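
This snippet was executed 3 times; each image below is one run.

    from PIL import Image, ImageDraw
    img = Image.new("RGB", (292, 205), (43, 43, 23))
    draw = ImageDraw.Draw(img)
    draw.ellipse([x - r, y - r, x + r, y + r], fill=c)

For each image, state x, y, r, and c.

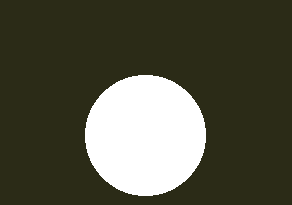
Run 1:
x = 145, y = 135, r = 60, c = 'white'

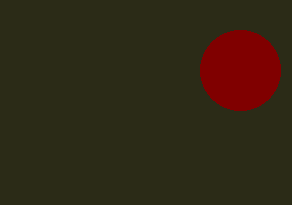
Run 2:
x = 240, y = 70, r = 40, c = 'maroon'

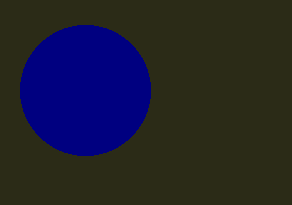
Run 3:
x = 85
y = 90
r = 65
c = 'navy'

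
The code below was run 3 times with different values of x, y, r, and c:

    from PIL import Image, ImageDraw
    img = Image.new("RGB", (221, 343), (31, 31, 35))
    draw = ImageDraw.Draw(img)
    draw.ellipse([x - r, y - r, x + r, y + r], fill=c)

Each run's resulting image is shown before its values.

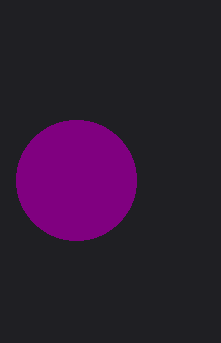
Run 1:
x = 76
y = 180
r = 60
c = 'purple'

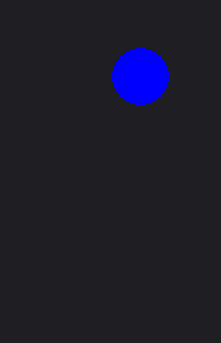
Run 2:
x = 140, y = 76, r = 28, c = 'blue'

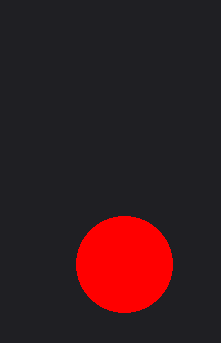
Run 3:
x = 124
y = 264
r = 48
c = 'red'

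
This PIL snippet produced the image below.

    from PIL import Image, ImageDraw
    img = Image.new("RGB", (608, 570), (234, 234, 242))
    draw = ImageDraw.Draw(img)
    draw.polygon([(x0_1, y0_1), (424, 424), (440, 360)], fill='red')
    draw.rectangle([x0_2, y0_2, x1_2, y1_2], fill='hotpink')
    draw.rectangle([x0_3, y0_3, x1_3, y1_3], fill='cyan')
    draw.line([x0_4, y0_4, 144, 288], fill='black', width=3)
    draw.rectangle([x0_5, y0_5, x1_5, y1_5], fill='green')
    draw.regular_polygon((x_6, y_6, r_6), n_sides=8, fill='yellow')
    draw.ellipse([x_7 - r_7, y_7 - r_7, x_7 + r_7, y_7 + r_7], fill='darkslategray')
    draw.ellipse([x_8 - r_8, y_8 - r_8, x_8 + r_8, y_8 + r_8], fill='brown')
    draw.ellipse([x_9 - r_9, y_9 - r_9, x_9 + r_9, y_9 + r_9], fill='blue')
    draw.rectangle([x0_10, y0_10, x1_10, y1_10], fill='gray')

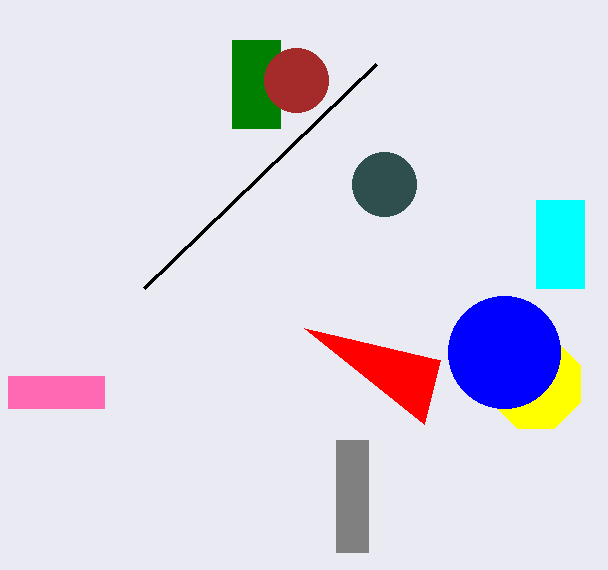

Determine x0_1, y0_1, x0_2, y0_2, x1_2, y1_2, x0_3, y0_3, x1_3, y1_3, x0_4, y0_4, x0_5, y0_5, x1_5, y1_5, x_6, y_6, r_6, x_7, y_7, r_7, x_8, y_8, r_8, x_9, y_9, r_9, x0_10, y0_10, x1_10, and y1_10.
x0_1 = 304; y0_1 = 328; x0_2 = 8; y0_2 = 376; x1_2 = 104; y1_2 = 408; x0_3 = 536; y0_3 = 200; x1_3 = 584; y1_3 = 288; x0_4 = 376; y0_4 = 64; x0_5 = 232; y0_5 = 40; x1_5 = 280; y1_5 = 128; x_6 = 536; y_6 = 384; r_6 = 48; x_7 = 384; y_7 = 184; r_7 = 32; x_8 = 296; y_8 = 80; r_8 = 32; x_9 = 504; y_9 = 352; r_9 = 56; x0_10 = 336; y0_10 = 440; x1_10 = 368; y1_10 = 552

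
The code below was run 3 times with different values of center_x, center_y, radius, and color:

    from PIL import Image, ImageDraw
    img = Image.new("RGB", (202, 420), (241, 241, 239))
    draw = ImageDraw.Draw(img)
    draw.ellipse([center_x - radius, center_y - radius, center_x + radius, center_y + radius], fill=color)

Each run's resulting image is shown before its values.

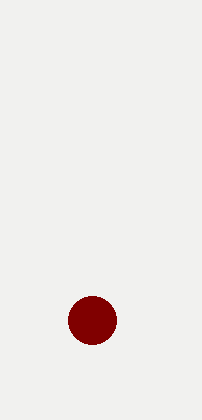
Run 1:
center_x = 92
center_y = 320
radius = 24
color = 'maroon'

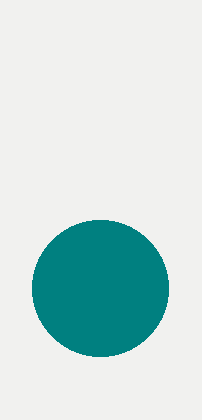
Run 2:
center_x = 100; center_y = 288; radius = 68; color = 'teal'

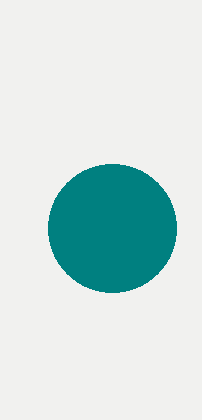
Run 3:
center_x = 112
center_y = 228
radius = 64
color = 'teal'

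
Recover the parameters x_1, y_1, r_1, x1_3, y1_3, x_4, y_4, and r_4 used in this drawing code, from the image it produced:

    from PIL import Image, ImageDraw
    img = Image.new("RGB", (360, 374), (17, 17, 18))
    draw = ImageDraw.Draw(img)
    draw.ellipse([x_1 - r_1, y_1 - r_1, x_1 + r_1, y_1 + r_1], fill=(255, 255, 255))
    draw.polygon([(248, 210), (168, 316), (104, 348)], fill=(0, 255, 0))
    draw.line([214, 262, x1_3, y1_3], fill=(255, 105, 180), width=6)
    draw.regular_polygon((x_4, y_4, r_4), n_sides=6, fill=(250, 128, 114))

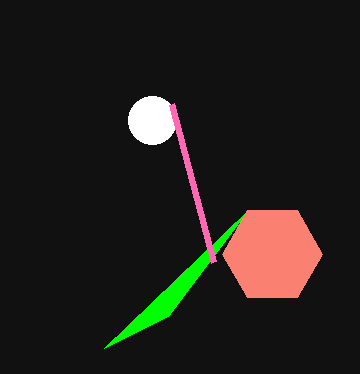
x_1 = 152; y_1 = 120; r_1 = 24; x1_3 = 172; y1_3 = 104; x_4 = 272; y_4 = 254; r_4 = 50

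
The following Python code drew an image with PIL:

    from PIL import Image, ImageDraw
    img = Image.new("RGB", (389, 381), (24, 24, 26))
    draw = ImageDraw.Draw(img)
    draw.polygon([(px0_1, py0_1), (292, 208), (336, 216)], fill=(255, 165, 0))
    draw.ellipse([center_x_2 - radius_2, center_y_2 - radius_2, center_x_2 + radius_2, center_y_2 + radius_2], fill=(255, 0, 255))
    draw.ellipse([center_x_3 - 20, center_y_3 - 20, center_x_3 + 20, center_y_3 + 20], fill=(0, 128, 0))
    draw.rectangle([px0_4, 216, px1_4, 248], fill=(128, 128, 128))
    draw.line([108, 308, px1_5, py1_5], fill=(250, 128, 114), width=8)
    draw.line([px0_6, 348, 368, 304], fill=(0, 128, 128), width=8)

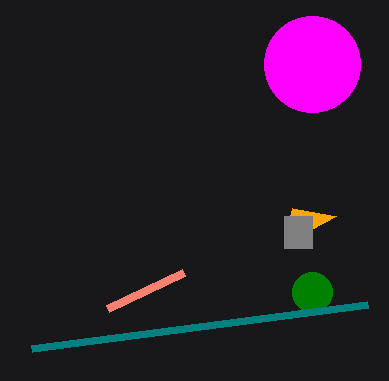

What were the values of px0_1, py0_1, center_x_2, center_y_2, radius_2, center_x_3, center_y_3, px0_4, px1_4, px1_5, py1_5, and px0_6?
px0_1 = 284; py0_1 = 244; center_x_2 = 312; center_y_2 = 64; radius_2 = 48; center_x_3 = 312; center_y_3 = 292; px0_4 = 284; px1_4 = 312; px1_5 = 184; py1_5 = 272; px0_6 = 32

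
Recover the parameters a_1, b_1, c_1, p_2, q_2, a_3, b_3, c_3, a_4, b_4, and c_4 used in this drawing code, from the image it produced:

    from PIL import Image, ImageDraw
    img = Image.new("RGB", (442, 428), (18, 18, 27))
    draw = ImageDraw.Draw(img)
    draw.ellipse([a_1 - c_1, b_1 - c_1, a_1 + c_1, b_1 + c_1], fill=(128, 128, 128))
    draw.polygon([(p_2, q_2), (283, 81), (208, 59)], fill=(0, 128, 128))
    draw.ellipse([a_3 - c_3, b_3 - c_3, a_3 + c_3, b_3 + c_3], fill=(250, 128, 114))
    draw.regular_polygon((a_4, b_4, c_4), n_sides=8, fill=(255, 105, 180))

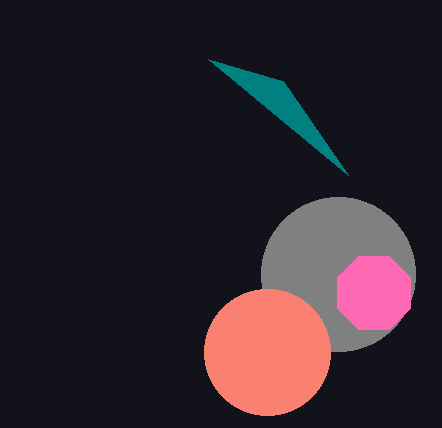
a_1 = 338, b_1 = 274, c_1 = 77, p_2 = 348, q_2 = 175, a_3 = 267, b_3 = 352, c_3 = 63, a_4 = 374, b_4 = 293, c_4 = 40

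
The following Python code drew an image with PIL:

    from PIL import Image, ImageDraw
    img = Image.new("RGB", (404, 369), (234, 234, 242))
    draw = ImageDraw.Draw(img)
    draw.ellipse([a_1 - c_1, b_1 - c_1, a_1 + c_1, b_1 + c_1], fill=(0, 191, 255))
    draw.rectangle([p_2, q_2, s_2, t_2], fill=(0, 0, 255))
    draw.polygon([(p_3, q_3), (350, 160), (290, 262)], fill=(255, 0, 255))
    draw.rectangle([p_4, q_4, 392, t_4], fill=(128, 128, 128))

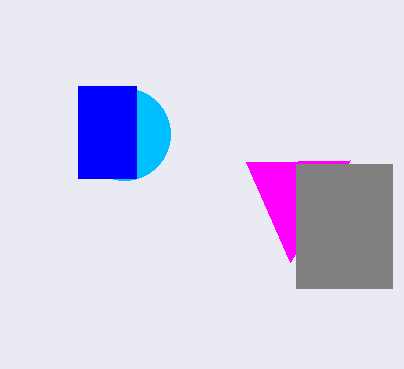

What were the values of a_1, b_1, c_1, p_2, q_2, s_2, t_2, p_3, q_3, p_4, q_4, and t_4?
a_1 = 124, b_1 = 134, c_1 = 46, p_2 = 78, q_2 = 86, s_2 = 136, t_2 = 178, p_3 = 246, q_3 = 162, p_4 = 296, q_4 = 164, t_4 = 288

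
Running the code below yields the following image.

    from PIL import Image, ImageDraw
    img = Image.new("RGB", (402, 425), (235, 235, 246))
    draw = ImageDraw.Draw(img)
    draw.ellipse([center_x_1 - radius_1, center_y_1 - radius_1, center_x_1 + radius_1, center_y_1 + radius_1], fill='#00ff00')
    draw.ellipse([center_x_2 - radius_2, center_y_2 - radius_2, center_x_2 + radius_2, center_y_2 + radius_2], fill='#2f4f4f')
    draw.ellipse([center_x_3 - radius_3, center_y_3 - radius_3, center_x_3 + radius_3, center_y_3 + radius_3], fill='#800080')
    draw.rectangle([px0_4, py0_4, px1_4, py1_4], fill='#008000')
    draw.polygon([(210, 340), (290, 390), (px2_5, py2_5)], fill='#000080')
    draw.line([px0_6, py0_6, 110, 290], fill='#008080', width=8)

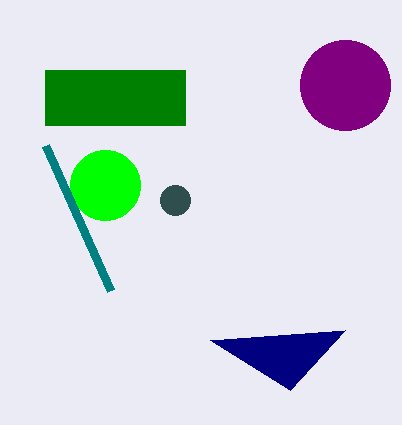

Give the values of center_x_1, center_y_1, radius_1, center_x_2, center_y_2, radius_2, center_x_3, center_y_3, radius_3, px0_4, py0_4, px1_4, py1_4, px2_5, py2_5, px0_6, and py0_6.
center_x_1 = 105
center_y_1 = 185
radius_1 = 35
center_x_2 = 175
center_y_2 = 200
radius_2 = 15
center_x_3 = 345
center_y_3 = 85
radius_3 = 45
px0_4 = 45
py0_4 = 70
px1_4 = 185
py1_4 = 125
px2_5 = 345
py2_5 = 330
px0_6 = 45
py0_6 = 145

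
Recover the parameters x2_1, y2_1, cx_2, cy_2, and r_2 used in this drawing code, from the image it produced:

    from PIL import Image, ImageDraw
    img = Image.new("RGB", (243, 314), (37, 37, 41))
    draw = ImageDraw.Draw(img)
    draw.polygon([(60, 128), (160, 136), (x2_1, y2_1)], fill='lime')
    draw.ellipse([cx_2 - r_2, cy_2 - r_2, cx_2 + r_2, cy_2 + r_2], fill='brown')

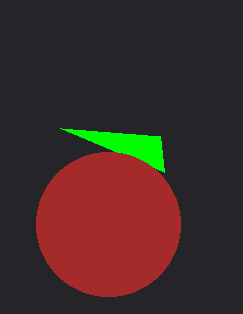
x2_1 = 164
y2_1 = 172
cx_2 = 108
cy_2 = 224
r_2 = 72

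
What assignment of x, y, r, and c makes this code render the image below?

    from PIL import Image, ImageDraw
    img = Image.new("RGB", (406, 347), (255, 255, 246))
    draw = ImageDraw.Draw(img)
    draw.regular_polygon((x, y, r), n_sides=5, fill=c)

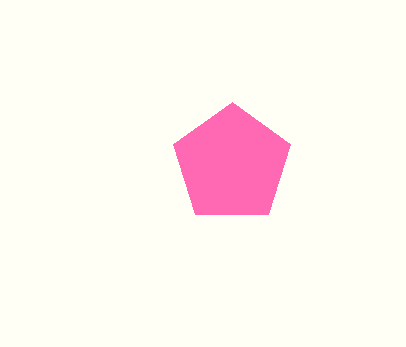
x = 232, y = 164, r = 62, c = 'hotpink'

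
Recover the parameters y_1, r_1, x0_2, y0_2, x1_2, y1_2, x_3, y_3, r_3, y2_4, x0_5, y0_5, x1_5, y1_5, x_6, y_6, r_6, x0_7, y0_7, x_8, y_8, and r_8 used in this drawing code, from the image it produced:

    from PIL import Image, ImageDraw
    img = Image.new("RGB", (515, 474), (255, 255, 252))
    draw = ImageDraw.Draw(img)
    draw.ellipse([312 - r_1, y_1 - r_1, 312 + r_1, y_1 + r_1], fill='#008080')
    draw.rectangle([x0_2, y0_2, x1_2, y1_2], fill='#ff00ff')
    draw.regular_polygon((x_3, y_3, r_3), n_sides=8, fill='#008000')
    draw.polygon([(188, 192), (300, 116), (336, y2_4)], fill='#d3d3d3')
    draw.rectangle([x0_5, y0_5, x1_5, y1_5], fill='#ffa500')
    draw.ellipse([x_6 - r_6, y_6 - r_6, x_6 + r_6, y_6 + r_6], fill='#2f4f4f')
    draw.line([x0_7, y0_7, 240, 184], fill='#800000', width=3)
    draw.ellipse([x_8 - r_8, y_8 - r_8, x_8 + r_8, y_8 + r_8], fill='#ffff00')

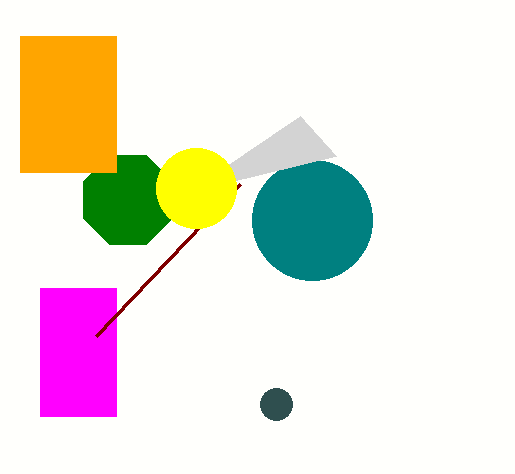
y_1 = 220
r_1 = 60
x0_2 = 40
y0_2 = 288
x1_2 = 116
y1_2 = 416
x_3 = 128
y_3 = 200
r_3 = 48
y2_4 = 156
x0_5 = 20
y0_5 = 36
x1_5 = 116
y1_5 = 172
x_6 = 276
y_6 = 404
r_6 = 16
x0_7 = 96
y0_7 = 336
x_8 = 196
y_8 = 188
r_8 = 40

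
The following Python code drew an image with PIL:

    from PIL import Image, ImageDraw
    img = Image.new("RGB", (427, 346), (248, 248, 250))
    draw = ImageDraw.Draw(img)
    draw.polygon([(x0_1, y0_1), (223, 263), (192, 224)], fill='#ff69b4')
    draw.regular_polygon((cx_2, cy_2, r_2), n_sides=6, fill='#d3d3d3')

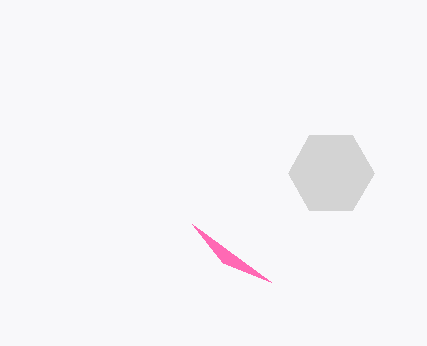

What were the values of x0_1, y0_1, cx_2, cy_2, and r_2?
x0_1 = 271
y0_1 = 282
cx_2 = 331
cy_2 = 173
r_2 = 43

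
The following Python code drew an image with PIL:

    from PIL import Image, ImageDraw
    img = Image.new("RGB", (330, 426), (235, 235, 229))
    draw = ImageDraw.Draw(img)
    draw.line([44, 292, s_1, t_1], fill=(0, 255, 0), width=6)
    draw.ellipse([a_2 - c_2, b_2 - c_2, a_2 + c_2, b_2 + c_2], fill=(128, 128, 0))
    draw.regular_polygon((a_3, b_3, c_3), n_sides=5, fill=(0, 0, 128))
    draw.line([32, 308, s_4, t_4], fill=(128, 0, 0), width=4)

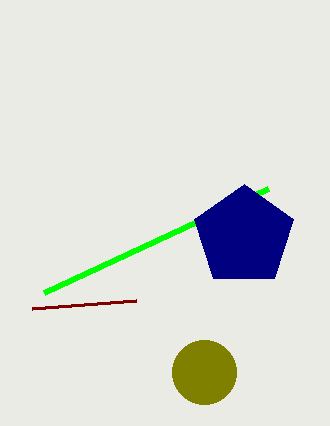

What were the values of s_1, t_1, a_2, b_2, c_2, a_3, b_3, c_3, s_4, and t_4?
s_1 = 268, t_1 = 188, a_2 = 204, b_2 = 372, c_2 = 32, a_3 = 244, b_3 = 236, c_3 = 52, s_4 = 136, t_4 = 300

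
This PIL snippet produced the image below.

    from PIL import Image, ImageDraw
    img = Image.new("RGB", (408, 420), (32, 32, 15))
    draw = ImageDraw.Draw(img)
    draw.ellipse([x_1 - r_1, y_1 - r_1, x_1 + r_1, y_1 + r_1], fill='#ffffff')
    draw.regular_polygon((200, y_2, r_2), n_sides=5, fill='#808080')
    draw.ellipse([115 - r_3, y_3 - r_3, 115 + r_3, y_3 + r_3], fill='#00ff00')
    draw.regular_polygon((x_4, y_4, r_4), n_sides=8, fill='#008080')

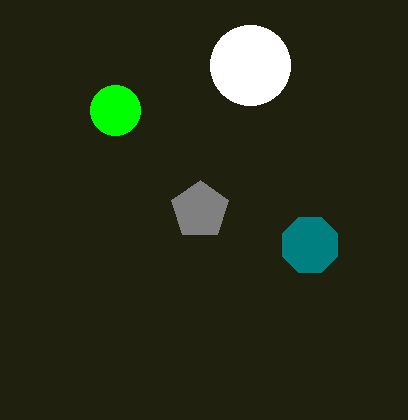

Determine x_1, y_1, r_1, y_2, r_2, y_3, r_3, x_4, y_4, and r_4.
x_1 = 250
y_1 = 65
r_1 = 40
y_2 = 210
r_2 = 30
y_3 = 110
r_3 = 25
x_4 = 310
y_4 = 245
r_4 = 30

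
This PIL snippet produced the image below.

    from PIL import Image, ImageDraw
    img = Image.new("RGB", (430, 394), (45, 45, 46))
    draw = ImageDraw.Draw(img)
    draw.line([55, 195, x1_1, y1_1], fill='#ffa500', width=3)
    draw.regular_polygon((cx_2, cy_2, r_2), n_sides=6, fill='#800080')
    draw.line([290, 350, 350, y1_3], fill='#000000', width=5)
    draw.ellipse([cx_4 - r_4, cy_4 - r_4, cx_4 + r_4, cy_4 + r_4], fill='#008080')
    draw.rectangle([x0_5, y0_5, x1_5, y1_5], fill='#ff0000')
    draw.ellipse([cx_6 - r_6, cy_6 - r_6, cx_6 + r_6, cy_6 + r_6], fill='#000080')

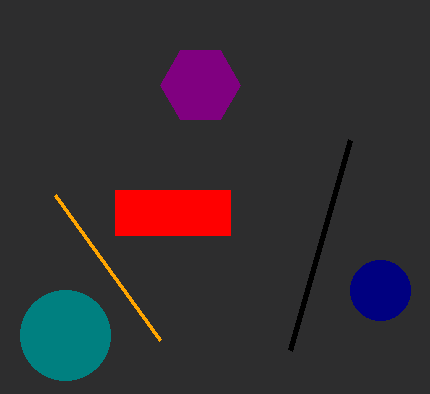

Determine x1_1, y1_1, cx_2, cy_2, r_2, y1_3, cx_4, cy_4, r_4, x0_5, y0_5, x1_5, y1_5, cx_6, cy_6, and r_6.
x1_1 = 160, y1_1 = 340, cx_2 = 200, cy_2 = 85, r_2 = 40, y1_3 = 140, cx_4 = 65, cy_4 = 335, r_4 = 45, x0_5 = 115, y0_5 = 190, x1_5 = 230, y1_5 = 235, cx_6 = 380, cy_6 = 290, r_6 = 30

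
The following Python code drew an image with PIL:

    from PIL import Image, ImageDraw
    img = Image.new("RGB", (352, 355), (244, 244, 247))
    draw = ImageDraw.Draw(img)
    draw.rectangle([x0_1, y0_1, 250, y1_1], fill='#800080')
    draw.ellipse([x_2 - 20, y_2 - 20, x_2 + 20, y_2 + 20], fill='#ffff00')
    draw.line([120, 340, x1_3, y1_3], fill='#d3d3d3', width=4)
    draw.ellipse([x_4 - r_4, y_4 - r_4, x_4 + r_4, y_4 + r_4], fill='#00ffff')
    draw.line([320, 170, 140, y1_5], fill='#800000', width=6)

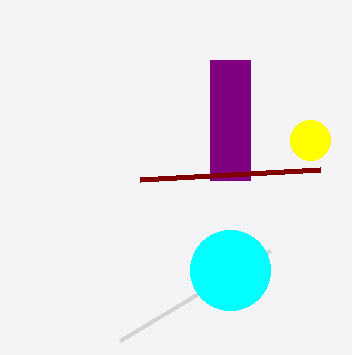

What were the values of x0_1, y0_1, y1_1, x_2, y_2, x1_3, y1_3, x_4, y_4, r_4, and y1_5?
x0_1 = 210
y0_1 = 60
y1_1 = 180
x_2 = 310
y_2 = 140
x1_3 = 270
y1_3 = 250
x_4 = 230
y_4 = 270
r_4 = 40
y1_5 = 180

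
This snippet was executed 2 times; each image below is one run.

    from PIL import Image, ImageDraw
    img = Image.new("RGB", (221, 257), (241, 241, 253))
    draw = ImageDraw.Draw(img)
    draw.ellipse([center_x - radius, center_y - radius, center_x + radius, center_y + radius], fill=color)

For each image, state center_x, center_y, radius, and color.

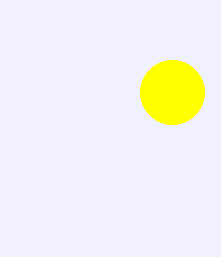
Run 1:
center_x = 172, center_y = 92, radius = 32, color = 'yellow'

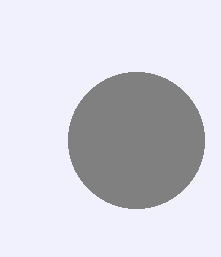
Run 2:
center_x = 136
center_y = 140
radius = 68
color = 'gray'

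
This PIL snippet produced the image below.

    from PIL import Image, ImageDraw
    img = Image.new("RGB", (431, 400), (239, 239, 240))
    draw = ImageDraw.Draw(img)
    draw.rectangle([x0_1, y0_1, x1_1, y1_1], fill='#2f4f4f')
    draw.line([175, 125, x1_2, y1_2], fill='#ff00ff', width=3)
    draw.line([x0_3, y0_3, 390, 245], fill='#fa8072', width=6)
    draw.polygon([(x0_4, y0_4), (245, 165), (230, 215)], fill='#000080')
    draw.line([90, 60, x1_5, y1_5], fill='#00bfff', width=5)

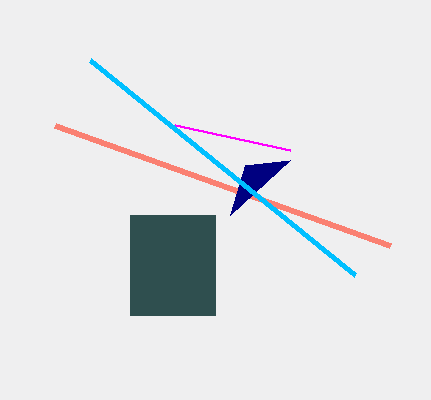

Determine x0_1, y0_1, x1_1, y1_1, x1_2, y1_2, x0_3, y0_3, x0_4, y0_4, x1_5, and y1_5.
x0_1 = 130
y0_1 = 215
x1_1 = 215
y1_1 = 315
x1_2 = 290
y1_2 = 150
x0_3 = 55
y0_3 = 125
x0_4 = 290
y0_4 = 160
x1_5 = 355
y1_5 = 275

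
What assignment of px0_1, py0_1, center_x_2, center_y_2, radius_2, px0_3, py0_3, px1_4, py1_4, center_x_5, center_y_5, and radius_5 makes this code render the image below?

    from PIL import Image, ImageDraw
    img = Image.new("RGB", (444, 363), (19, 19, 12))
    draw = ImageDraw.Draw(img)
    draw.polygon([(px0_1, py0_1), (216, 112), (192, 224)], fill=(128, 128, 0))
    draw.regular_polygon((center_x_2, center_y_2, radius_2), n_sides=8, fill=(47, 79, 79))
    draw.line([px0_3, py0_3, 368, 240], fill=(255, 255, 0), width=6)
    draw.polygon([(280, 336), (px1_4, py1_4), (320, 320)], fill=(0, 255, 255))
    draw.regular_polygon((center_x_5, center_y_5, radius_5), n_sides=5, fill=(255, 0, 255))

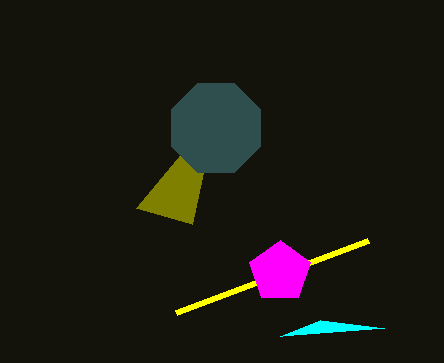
px0_1 = 136
py0_1 = 208
center_x_2 = 216
center_y_2 = 128
radius_2 = 48
px0_3 = 176
py0_3 = 312
px1_4 = 384
py1_4 = 328
center_x_5 = 280
center_y_5 = 272
radius_5 = 32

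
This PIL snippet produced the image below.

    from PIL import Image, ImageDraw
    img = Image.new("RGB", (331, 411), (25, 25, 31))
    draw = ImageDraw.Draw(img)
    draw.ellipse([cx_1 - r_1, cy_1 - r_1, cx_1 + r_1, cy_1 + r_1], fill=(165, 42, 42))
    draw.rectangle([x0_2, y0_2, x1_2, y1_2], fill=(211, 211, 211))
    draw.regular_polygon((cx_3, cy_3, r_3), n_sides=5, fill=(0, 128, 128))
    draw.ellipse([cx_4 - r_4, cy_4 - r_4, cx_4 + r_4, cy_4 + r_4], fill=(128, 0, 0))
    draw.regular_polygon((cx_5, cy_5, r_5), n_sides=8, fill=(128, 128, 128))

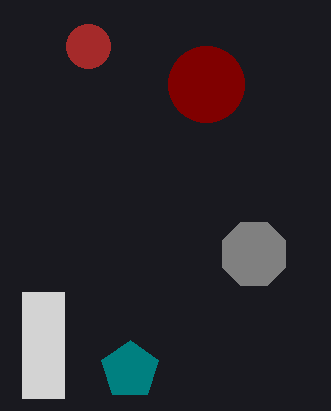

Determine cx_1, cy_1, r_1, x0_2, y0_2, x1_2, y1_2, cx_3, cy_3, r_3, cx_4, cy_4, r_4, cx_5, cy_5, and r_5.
cx_1 = 88
cy_1 = 46
r_1 = 22
x0_2 = 22
y0_2 = 292
x1_2 = 64
y1_2 = 398
cx_3 = 130
cy_3 = 370
r_3 = 30
cx_4 = 206
cy_4 = 84
r_4 = 38
cx_5 = 254
cy_5 = 254
r_5 = 34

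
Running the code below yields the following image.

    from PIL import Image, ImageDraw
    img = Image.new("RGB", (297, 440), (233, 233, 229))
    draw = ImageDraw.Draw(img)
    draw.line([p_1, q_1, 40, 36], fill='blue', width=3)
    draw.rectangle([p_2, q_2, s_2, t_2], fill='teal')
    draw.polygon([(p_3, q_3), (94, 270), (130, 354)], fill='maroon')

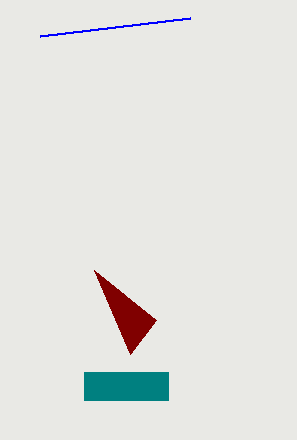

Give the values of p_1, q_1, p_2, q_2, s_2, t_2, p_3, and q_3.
p_1 = 190
q_1 = 18
p_2 = 84
q_2 = 372
s_2 = 168
t_2 = 400
p_3 = 156
q_3 = 320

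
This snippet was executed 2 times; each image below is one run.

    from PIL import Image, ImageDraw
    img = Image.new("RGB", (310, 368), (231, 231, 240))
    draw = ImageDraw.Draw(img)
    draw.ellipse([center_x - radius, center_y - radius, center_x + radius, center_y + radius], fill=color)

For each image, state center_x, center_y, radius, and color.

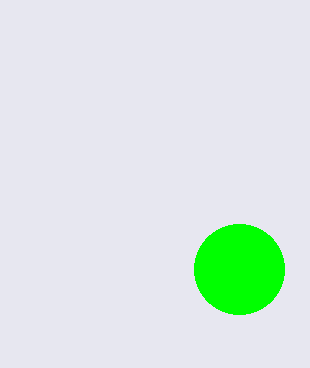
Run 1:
center_x = 239; center_y = 269; radius = 45; color = 'lime'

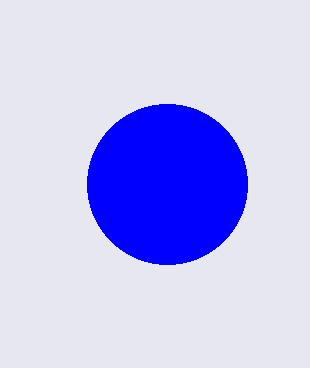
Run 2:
center_x = 167
center_y = 184
radius = 80
color = 'blue'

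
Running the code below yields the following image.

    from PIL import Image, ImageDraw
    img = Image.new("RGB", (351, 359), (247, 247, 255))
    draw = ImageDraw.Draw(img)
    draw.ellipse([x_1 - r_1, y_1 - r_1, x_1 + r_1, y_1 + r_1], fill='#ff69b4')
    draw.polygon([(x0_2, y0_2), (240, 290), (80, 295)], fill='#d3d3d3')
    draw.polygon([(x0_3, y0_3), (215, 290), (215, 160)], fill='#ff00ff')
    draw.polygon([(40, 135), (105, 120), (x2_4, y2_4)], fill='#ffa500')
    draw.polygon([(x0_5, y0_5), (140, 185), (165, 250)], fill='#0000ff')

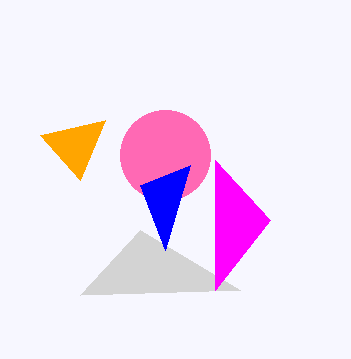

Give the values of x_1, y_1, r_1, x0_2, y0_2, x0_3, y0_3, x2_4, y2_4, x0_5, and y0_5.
x_1 = 165, y_1 = 155, r_1 = 45, x0_2 = 140, y0_2 = 230, x0_3 = 270, y0_3 = 220, x2_4 = 80, y2_4 = 180, x0_5 = 190, y0_5 = 165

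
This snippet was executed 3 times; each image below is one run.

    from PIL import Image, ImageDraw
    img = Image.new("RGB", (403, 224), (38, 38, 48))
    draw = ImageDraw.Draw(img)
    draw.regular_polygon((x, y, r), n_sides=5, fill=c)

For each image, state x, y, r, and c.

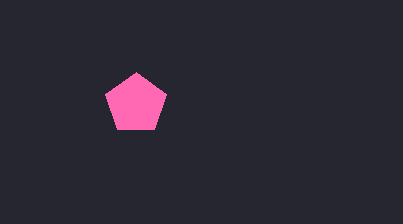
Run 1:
x = 136
y = 104
r = 32
c = 'hotpink'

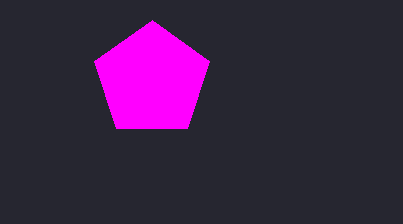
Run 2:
x = 152; y = 80; r = 60; c = 'magenta'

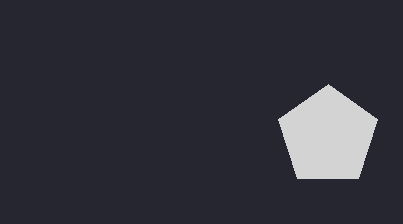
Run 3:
x = 328
y = 136
r = 52
c = 'lightgray'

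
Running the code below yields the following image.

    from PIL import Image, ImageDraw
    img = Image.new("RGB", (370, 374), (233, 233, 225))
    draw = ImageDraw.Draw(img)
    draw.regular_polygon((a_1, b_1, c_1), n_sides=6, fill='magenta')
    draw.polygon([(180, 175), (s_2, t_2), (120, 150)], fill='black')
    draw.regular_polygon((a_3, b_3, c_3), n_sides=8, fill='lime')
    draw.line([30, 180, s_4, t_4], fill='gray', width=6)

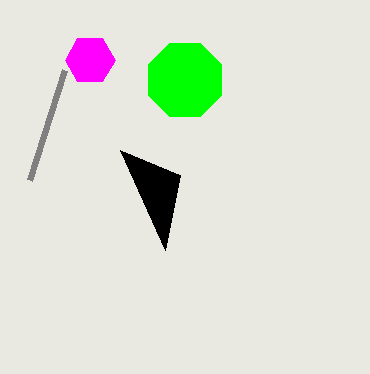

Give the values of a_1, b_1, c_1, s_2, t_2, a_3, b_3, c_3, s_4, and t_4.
a_1 = 90, b_1 = 60, c_1 = 25, s_2 = 165, t_2 = 250, a_3 = 185, b_3 = 80, c_3 = 40, s_4 = 65, t_4 = 70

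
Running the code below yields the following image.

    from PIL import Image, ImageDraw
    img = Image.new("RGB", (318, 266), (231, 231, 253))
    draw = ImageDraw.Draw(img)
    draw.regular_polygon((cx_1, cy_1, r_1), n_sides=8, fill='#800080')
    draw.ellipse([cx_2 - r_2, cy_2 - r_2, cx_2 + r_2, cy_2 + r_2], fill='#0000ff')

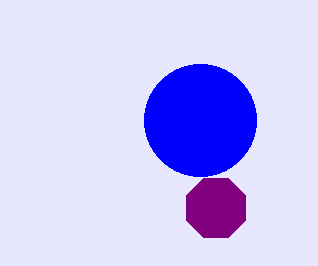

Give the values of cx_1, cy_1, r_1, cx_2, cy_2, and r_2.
cx_1 = 216, cy_1 = 208, r_1 = 32, cx_2 = 200, cy_2 = 120, r_2 = 56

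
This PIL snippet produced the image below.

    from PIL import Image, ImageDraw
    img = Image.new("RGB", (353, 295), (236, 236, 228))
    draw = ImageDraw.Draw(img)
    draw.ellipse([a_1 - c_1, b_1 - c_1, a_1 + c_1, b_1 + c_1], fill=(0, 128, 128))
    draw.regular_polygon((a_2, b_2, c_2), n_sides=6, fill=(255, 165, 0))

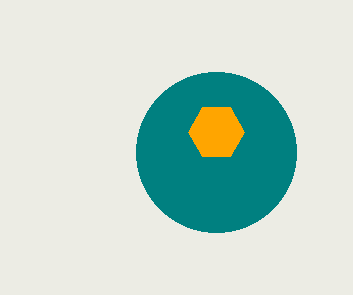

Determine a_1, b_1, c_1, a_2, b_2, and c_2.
a_1 = 216, b_1 = 152, c_1 = 80, a_2 = 216, b_2 = 132, c_2 = 28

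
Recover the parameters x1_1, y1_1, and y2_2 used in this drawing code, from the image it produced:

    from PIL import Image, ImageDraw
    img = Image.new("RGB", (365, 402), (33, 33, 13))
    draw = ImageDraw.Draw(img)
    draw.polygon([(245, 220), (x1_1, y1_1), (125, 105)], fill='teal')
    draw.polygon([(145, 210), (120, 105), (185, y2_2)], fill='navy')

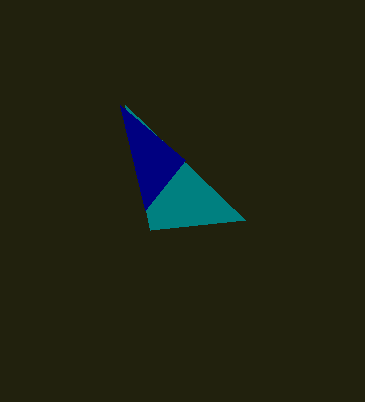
x1_1 = 150; y1_1 = 230; y2_2 = 160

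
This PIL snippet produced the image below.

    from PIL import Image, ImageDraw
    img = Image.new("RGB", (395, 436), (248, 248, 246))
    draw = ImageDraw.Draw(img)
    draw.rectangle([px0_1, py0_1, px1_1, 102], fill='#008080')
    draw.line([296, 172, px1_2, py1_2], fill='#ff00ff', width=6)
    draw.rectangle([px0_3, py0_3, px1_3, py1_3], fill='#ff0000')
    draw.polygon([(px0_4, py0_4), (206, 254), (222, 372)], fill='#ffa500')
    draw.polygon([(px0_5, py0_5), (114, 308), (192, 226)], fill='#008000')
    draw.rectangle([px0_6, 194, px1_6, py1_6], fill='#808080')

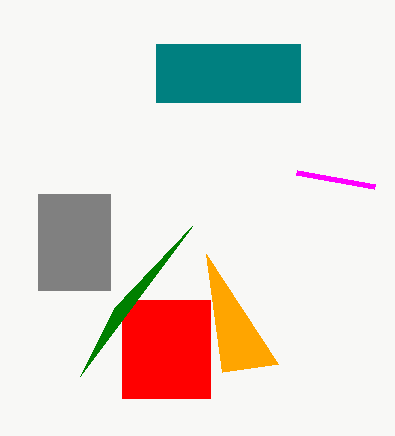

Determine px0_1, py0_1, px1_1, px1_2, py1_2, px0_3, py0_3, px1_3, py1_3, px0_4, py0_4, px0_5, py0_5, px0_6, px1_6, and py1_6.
px0_1 = 156
py0_1 = 44
px1_1 = 300
px1_2 = 374
py1_2 = 186
px0_3 = 122
py0_3 = 300
px1_3 = 210
py1_3 = 398
px0_4 = 278
py0_4 = 364
px0_5 = 80
py0_5 = 376
px0_6 = 38
px1_6 = 110
py1_6 = 290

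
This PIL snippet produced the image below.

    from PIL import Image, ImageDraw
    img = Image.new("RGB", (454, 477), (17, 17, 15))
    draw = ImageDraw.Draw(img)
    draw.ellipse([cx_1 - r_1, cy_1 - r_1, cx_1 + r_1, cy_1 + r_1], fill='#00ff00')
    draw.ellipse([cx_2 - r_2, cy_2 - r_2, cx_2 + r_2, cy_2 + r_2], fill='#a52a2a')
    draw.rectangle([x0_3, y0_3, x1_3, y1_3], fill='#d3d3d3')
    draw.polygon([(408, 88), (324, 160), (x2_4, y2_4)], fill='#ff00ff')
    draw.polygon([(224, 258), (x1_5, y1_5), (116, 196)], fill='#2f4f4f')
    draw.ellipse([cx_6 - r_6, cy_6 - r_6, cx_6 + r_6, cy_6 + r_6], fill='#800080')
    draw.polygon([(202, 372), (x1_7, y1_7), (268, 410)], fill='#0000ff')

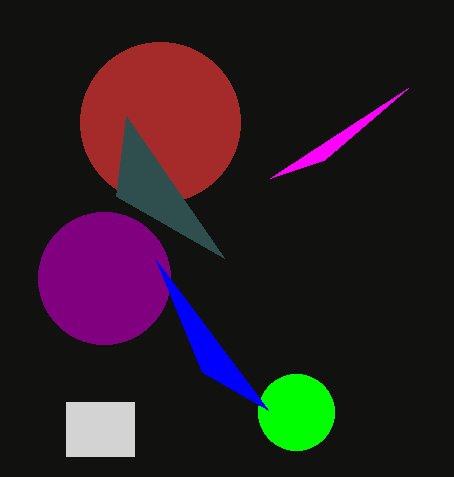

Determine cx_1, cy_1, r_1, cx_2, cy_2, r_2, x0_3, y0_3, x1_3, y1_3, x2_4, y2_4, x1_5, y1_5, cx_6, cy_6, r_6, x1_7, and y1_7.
cx_1 = 296, cy_1 = 412, r_1 = 38, cx_2 = 160, cy_2 = 122, r_2 = 80, x0_3 = 66, y0_3 = 402, x1_3 = 134, y1_3 = 456, x2_4 = 270, y2_4 = 178, x1_5 = 126, y1_5 = 116, cx_6 = 104, cy_6 = 278, r_6 = 66, x1_7 = 156, y1_7 = 260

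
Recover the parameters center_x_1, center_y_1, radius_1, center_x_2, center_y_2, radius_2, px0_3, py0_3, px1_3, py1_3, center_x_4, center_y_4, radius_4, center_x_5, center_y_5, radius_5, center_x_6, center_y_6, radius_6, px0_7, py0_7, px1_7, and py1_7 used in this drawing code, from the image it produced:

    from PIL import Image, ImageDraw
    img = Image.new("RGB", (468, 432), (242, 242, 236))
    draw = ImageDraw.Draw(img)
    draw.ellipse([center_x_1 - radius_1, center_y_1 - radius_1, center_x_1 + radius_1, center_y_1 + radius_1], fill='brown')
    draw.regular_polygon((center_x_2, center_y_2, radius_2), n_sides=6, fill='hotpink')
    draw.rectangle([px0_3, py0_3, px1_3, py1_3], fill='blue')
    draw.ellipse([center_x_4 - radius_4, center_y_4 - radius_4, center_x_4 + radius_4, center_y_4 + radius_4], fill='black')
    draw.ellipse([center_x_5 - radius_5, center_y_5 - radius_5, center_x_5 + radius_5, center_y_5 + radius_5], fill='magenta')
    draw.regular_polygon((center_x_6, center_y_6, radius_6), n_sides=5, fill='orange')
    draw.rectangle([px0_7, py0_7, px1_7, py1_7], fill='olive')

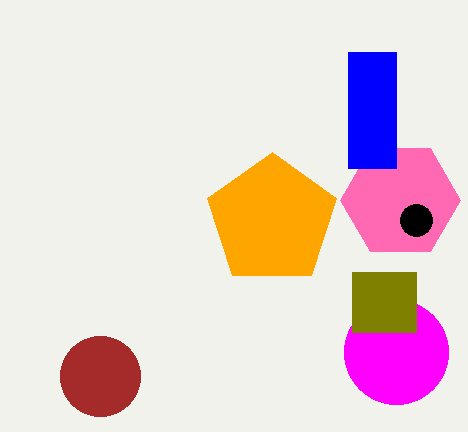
center_x_1 = 100; center_y_1 = 376; radius_1 = 40; center_x_2 = 400; center_y_2 = 200; radius_2 = 60; px0_3 = 348; py0_3 = 52; px1_3 = 396; py1_3 = 168; center_x_4 = 416; center_y_4 = 220; radius_4 = 16; center_x_5 = 396; center_y_5 = 352; radius_5 = 52; center_x_6 = 272; center_y_6 = 220; radius_6 = 68; px0_7 = 352; py0_7 = 272; px1_7 = 416; py1_7 = 332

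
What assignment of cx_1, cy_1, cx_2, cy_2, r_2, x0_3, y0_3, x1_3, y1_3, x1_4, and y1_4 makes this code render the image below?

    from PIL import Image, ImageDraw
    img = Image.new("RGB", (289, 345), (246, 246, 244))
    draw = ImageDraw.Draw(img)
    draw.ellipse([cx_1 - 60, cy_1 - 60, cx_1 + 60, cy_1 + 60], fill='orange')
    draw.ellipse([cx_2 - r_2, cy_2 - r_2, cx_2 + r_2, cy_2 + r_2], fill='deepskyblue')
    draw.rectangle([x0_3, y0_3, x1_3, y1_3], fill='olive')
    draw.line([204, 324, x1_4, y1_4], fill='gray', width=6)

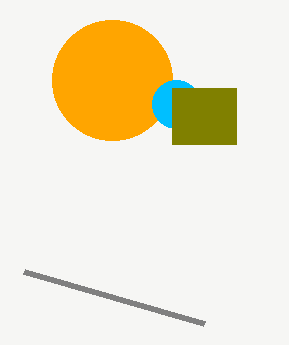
cx_1 = 112; cy_1 = 80; cx_2 = 176; cy_2 = 104; r_2 = 24; x0_3 = 172; y0_3 = 88; x1_3 = 236; y1_3 = 144; x1_4 = 24; y1_4 = 272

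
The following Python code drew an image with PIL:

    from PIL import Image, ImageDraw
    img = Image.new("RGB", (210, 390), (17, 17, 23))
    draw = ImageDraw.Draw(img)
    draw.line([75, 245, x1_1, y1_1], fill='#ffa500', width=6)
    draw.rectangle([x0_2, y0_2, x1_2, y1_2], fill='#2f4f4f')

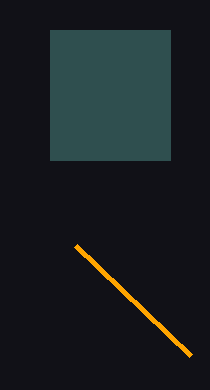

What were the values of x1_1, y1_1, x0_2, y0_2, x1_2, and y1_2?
x1_1 = 190, y1_1 = 355, x0_2 = 50, y0_2 = 30, x1_2 = 170, y1_2 = 160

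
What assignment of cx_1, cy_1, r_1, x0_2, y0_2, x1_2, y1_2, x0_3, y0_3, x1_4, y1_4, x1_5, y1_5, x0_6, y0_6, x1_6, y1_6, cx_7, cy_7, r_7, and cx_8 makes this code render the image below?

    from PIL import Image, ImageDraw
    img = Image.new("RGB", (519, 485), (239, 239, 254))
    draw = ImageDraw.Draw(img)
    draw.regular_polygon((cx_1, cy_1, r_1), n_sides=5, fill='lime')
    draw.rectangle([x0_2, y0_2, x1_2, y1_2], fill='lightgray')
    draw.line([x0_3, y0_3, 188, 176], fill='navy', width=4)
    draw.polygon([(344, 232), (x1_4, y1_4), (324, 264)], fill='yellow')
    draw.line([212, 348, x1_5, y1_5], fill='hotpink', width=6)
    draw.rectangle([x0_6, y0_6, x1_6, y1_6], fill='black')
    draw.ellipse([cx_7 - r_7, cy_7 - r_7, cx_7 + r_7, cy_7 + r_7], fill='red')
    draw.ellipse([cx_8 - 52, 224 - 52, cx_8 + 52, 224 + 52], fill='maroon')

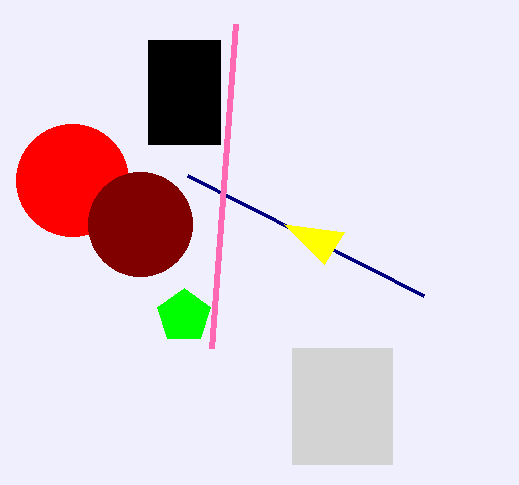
cx_1 = 184; cy_1 = 316; r_1 = 28; x0_2 = 292; y0_2 = 348; x1_2 = 392; y1_2 = 464; x0_3 = 424; y0_3 = 296; x1_4 = 284; y1_4 = 224; x1_5 = 236; y1_5 = 24; x0_6 = 148; y0_6 = 40; x1_6 = 220; y1_6 = 144; cx_7 = 72; cy_7 = 180; r_7 = 56; cx_8 = 140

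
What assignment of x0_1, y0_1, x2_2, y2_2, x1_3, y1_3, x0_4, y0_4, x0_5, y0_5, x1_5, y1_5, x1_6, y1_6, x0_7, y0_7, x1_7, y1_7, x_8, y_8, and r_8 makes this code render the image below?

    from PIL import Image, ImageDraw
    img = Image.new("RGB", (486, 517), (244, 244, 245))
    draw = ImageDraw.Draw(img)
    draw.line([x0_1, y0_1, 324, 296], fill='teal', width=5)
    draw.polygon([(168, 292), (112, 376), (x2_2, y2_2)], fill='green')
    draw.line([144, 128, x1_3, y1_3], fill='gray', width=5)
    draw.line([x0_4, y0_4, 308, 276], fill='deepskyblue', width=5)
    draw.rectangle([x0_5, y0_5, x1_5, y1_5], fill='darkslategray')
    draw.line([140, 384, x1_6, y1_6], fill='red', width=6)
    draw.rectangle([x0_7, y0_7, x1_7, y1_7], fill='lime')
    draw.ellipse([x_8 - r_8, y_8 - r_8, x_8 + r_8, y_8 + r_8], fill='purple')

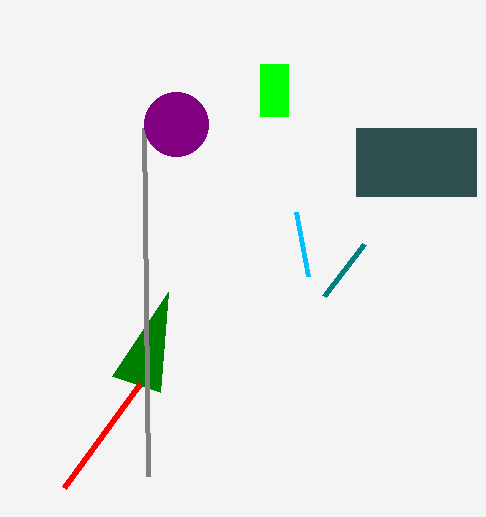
x0_1 = 364
y0_1 = 244
x2_2 = 160
y2_2 = 392
x1_3 = 148
y1_3 = 476
x0_4 = 296
y0_4 = 212
x0_5 = 356
y0_5 = 128
x1_5 = 476
y1_5 = 196
x1_6 = 64
y1_6 = 488
x0_7 = 260
y0_7 = 64
x1_7 = 288
y1_7 = 116
x_8 = 176
y_8 = 124
r_8 = 32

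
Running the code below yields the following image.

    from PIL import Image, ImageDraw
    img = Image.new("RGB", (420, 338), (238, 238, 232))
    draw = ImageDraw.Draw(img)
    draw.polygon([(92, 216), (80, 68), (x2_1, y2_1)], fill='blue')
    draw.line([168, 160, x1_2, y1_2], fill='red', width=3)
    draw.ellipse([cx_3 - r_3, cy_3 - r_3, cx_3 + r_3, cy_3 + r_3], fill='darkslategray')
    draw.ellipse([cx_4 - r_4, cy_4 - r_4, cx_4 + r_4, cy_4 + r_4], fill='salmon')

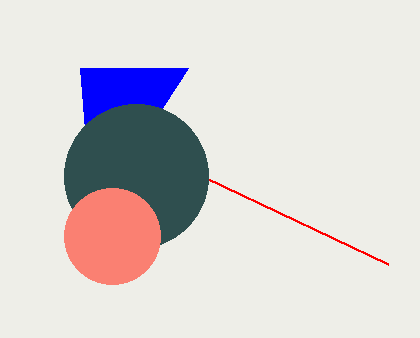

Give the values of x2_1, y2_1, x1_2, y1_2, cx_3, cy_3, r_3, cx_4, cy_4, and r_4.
x2_1 = 188, y2_1 = 68, x1_2 = 388, y1_2 = 264, cx_3 = 136, cy_3 = 176, r_3 = 72, cx_4 = 112, cy_4 = 236, r_4 = 48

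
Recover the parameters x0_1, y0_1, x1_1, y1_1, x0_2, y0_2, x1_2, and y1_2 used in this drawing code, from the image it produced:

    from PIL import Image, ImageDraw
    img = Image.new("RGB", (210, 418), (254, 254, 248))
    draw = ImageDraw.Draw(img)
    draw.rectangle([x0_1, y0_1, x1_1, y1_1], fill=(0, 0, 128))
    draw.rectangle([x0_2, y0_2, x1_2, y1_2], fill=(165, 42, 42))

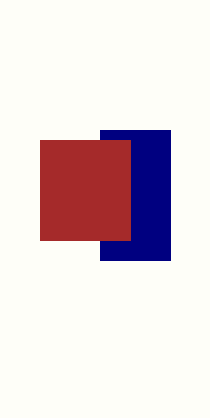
x0_1 = 100
y0_1 = 130
x1_1 = 170
y1_1 = 260
x0_2 = 40
y0_2 = 140
x1_2 = 130
y1_2 = 240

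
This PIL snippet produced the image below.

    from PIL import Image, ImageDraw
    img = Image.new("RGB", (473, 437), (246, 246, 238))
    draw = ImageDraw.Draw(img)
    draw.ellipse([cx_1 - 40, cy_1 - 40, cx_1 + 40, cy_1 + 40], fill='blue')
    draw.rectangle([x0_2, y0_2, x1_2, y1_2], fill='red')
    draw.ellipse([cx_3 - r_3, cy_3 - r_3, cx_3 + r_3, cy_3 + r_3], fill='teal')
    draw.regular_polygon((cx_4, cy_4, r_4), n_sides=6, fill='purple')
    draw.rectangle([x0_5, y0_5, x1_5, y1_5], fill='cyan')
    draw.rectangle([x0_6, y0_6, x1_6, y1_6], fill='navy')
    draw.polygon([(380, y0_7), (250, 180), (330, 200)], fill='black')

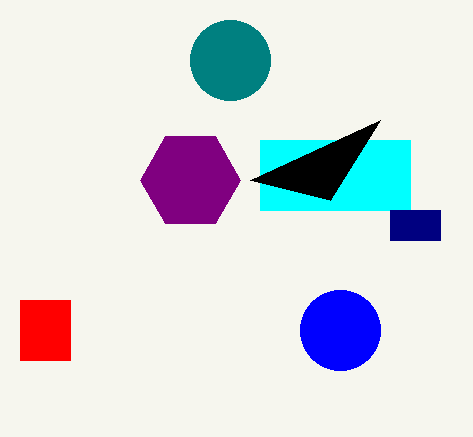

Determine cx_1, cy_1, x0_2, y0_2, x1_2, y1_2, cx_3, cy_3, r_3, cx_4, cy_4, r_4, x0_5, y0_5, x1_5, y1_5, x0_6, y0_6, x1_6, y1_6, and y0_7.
cx_1 = 340; cy_1 = 330; x0_2 = 20; y0_2 = 300; x1_2 = 70; y1_2 = 360; cx_3 = 230; cy_3 = 60; r_3 = 40; cx_4 = 190; cy_4 = 180; r_4 = 50; x0_5 = 260; y0_5 = 140; x1_5 = 410; y1_5 = 210; x0_6 = 390; y0_6 = 210; x1_6 = 440; y1_6 = 240; y0_7 = 120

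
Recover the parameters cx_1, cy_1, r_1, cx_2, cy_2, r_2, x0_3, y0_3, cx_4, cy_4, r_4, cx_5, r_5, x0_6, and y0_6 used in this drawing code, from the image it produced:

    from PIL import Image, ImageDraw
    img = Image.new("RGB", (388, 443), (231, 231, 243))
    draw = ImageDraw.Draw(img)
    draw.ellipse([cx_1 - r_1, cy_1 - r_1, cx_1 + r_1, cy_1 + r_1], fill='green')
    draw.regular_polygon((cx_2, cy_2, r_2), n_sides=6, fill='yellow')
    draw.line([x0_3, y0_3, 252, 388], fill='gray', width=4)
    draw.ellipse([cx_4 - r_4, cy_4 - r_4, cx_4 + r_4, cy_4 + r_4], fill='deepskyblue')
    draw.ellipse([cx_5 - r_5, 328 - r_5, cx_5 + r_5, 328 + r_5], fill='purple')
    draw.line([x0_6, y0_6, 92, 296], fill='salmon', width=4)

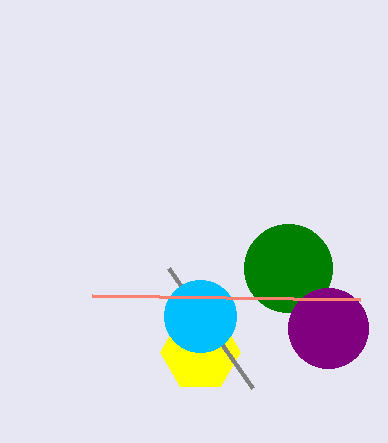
cx_1 = 288, cy_1 = 268, r_1 = 44, cx_2 = 200, cy_2 = 352, r_2 = 40, x0_3 = 168, y0_3 = 268, cx_4 = 200, cy_4 = 316, r_4 = 36, cx_5 = 328, r_5 = 40, x0_6 = 360, y0_6 = 300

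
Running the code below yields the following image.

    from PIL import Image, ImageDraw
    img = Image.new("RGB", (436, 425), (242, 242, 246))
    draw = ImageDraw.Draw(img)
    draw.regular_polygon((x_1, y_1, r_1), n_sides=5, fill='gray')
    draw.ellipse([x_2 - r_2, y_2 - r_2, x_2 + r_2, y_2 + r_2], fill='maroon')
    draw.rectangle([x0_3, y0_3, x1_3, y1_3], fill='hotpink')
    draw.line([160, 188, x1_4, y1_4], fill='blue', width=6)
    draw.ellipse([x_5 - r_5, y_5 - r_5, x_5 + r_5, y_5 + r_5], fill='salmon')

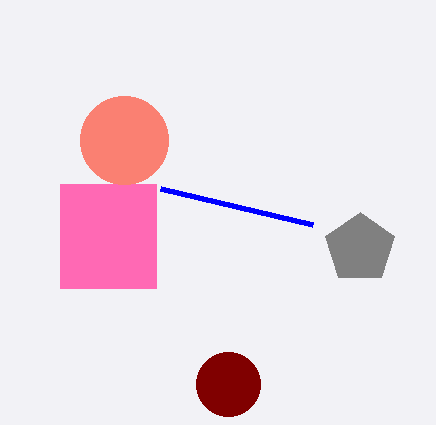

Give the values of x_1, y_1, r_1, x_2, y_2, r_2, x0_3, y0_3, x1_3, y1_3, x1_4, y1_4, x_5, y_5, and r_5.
x_1 = 360; y_1 = 248; r_1 = 36; x_2 = 228; y_2 = 384; r_2 = 32; x0_3 = 60; y0_3 = 184; x1_3 = 156; y1_3 = 288; x1_4 = 312; y1_4 = 224; x_5 = 124; y_5 = 140; r_5 = 44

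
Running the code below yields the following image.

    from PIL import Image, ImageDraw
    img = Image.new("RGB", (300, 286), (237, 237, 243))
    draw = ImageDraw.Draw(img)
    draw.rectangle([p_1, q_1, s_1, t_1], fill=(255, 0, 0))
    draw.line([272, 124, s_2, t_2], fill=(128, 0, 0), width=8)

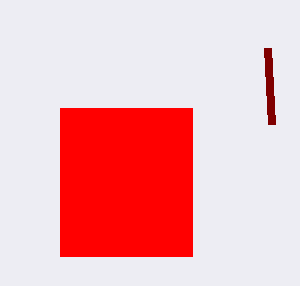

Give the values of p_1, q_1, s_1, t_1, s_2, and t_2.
p_1 = 60; q_1 = 108; s_1 = 192; t_1 = 256; s_2 = 268; t_2 = 48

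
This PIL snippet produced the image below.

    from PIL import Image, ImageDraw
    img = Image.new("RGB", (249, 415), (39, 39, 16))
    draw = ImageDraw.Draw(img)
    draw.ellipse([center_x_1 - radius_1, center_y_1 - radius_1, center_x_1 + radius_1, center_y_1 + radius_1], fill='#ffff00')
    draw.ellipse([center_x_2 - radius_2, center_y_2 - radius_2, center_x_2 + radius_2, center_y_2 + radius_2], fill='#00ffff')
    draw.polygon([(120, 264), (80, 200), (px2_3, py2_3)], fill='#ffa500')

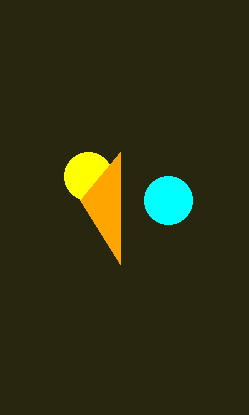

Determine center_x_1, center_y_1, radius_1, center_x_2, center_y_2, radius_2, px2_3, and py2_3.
center_x_1 = 88; center_y_1 = 176; radius_1 = 24; center_x_2 = 168; center_y_2 = 200; radius_2 = 24; px2_3 = 120; py2_3 = 152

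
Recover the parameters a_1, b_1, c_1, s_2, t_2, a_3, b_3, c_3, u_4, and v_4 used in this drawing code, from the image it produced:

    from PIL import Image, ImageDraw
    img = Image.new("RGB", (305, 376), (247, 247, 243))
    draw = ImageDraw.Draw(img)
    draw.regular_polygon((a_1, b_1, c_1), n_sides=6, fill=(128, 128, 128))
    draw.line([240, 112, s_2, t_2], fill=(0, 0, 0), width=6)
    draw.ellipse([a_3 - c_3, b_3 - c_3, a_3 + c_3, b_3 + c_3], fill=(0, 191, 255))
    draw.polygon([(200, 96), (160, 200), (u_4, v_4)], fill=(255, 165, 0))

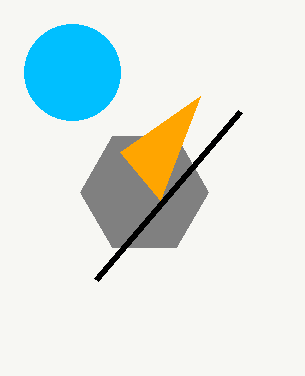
a_1 = 144; b_1 = 192; c_1 = 64; s_2 = 96; t_2 = 280; a_3 = 72; b_3 = 72; c_3 = 48; u_4 = 120; v_4 = 152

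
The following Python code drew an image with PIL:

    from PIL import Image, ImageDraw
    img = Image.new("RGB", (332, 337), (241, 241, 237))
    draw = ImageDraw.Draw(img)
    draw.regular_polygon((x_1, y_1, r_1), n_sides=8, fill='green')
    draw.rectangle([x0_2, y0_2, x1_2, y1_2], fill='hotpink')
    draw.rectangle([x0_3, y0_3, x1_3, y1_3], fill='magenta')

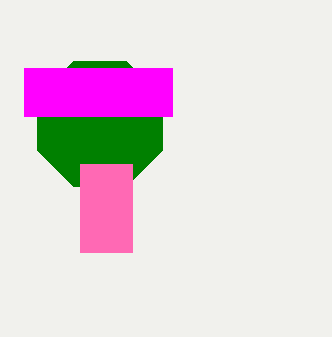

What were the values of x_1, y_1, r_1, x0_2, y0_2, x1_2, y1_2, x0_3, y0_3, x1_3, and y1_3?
x_1 = 100, y_1 = 124, r_1 = 68, x0_2 = 80, y0_2 = 164, x1_2 = 132, y1_2 = 252, x0_3 = 24, y0_3 = 68, x1_3 = 172, y1_3 = 116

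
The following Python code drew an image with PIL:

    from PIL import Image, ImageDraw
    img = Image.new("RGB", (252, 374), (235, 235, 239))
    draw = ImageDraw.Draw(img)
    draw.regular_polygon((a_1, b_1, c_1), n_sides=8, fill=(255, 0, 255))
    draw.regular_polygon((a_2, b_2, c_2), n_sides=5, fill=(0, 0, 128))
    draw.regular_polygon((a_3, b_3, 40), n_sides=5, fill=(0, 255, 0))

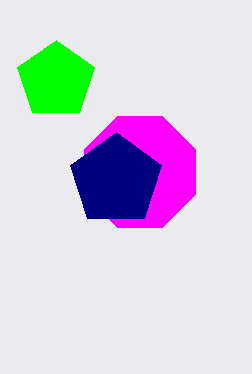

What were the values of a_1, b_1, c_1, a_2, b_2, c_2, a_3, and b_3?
a_1 = 140, b_1 = 172, c_1 = 60, a_2 = 116, b_2 = 180, c_2 = 48, a_3 = 56, b_3 = 80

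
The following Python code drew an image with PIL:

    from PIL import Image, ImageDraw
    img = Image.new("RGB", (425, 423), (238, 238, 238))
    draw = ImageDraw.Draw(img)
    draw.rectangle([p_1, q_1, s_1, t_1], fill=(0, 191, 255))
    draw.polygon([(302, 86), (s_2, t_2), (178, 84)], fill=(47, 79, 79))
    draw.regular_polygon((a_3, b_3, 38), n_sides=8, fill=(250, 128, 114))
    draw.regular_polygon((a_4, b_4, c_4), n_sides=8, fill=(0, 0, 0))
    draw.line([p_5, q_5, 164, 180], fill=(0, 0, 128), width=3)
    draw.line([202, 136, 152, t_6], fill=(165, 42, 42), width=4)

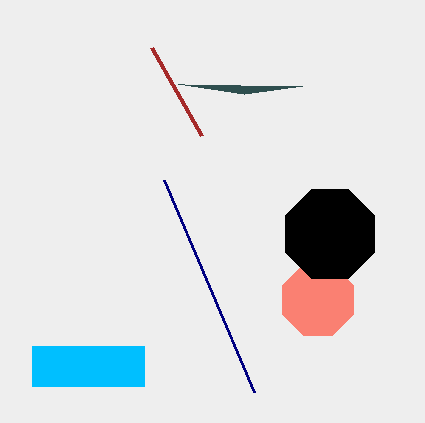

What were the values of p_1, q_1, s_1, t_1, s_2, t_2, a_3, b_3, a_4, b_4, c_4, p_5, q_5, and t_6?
p_1 = 32, q_1 = 346, s_1 = 144, t_1 = 386, s_2 = 244, t_2 = 94, a_3 = 318, b_3 = 300, a_4 = 330, b_4 = 234, c_4 = 48, p_5 = 254, q_5 = 392, t_6 = 48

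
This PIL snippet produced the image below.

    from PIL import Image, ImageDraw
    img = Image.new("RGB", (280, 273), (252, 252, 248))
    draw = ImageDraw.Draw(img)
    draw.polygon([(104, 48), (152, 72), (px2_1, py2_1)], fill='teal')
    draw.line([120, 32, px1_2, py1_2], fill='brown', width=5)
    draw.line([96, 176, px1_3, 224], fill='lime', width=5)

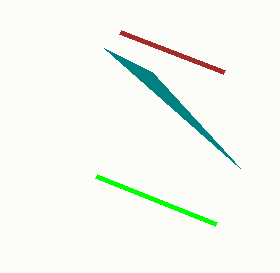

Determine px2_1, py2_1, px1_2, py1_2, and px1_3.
px2_1 = 240, py2_1 = 168, px1_2 = 224, py1_2 = 72, px1_3 = 216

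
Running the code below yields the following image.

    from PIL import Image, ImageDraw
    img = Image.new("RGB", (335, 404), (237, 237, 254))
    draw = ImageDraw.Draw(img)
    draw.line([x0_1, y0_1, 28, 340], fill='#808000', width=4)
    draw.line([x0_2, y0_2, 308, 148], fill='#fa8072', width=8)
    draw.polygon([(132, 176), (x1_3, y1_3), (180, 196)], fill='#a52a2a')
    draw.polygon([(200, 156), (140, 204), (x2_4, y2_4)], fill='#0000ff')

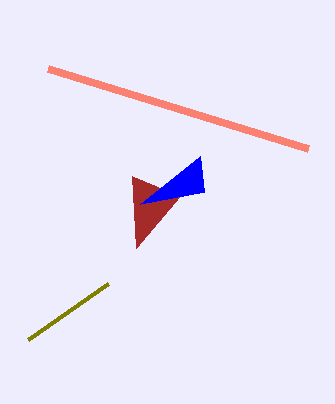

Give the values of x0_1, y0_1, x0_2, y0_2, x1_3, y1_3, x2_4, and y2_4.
x0_1 = 108, y0_1 = 284, x0_2 = 48, y0_2 = 68, x1_3 = 136, y1_3 = 248, x2_4 = 204, y2_4 = 192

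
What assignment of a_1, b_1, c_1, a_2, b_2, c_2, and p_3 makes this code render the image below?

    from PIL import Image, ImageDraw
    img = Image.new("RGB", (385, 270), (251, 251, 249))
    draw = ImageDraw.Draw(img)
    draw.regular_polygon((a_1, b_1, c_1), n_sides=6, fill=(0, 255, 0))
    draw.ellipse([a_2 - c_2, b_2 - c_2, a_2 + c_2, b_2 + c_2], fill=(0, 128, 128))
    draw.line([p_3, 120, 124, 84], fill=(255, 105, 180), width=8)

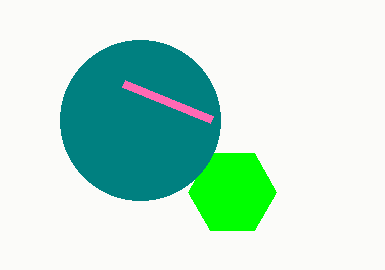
a_1 = 232; b_1 = 192; c_1 = 44; a_2 = 140; b_2 = 120; c_2 = 80; p_3 = 212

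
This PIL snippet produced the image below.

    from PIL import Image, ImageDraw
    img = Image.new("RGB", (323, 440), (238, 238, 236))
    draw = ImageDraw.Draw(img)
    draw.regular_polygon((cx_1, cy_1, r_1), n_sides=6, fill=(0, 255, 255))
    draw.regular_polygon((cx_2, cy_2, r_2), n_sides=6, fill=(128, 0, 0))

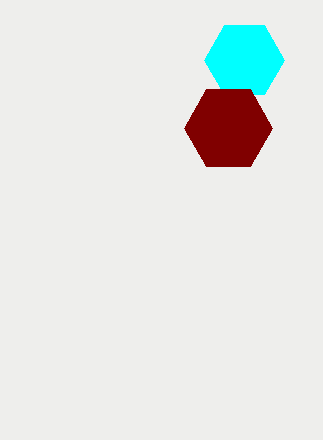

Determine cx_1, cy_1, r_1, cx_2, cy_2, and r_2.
cx_1 = 244, cy_1 = 60, r_1 = 40, cx_2 = 228, cy_2 = 128, r_2 = 44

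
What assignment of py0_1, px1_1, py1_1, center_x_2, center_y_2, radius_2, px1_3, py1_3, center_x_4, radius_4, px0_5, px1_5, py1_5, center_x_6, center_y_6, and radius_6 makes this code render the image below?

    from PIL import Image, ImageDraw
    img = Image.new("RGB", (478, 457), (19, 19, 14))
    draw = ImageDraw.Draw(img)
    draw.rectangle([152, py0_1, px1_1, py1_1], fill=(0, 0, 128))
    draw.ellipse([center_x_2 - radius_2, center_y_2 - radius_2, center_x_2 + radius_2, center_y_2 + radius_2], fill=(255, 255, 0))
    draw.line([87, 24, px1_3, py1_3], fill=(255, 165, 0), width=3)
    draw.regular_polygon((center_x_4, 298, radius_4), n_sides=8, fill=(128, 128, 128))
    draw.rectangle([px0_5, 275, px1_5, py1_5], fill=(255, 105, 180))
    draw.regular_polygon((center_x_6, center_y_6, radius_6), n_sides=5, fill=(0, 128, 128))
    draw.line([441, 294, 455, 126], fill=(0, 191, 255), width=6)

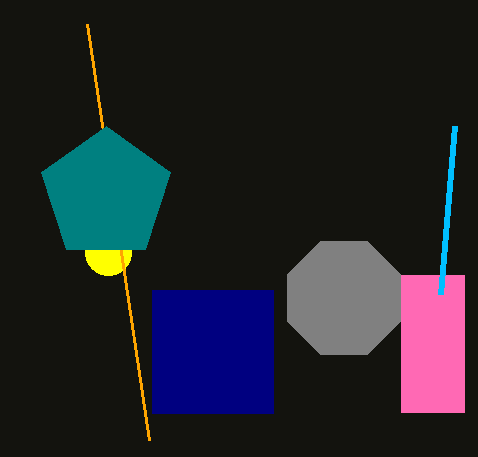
py0_1 = 290, px1_1 = 273, py1_1 = 413, center_x_2 = 108, center_y_2 = 252, radius_2 = 23, px1_3 = 149, py1_3 = 440, center_x_4 = 344, radius_4 = 61, px0_5 = 401, px1_5 = 464, py1_5 = 412, center_x_6 = 106, center_y_6 = 194, radius_6 = 68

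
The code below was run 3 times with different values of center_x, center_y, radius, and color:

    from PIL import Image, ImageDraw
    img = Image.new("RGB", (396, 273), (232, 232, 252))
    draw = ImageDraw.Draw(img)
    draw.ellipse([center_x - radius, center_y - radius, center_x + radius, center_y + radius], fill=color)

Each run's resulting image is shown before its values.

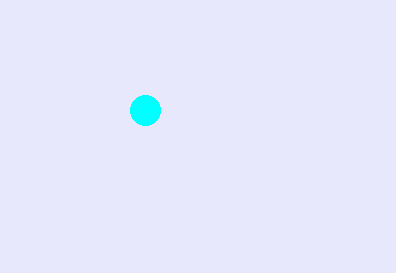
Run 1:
center_x = 145
center_y = 110
radius = 15
color = 'cyan'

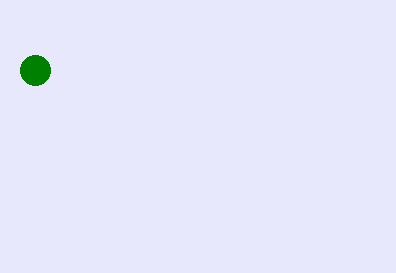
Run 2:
center_x = 35, center_y = 70, radius = 15, color = 'green'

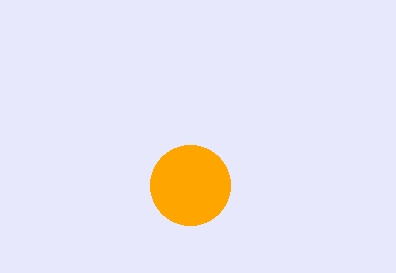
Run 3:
center_x = 190, center_y = 185, radius = 40, color = 'orange'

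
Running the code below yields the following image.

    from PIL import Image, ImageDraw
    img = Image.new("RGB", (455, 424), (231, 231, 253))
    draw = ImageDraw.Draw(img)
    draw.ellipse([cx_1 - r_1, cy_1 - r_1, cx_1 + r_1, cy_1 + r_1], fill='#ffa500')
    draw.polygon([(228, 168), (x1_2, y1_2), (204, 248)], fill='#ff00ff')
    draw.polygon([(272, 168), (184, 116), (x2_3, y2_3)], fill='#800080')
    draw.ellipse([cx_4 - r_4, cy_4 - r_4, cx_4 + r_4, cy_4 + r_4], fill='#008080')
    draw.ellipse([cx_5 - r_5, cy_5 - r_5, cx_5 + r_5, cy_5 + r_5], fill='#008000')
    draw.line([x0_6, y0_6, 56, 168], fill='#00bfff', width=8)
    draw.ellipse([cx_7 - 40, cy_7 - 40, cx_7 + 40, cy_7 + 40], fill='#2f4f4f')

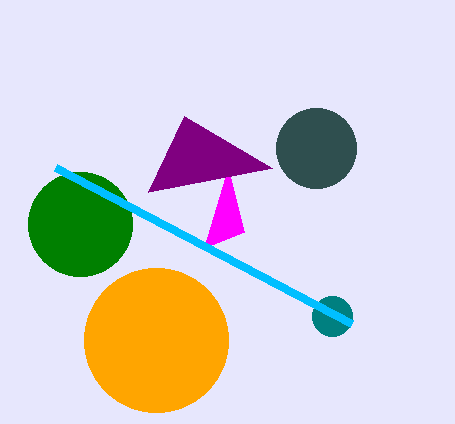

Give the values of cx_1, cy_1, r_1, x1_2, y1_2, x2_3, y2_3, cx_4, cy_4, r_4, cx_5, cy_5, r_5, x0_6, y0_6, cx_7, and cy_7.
cx_1 = 156, cy_1 = 340, r_1 = 72, x1_2 = 244, y1_2 = 232, x2_3 = 148, y2_3 = 192, cx_4 = 332, cy_4 = 316, r_4 = 20, cx_5 = 80, cy_5 = 224, r_5 = 52, x0_6 = 352, y0_6 = 324, cx_7 = 316, cy_7 = 148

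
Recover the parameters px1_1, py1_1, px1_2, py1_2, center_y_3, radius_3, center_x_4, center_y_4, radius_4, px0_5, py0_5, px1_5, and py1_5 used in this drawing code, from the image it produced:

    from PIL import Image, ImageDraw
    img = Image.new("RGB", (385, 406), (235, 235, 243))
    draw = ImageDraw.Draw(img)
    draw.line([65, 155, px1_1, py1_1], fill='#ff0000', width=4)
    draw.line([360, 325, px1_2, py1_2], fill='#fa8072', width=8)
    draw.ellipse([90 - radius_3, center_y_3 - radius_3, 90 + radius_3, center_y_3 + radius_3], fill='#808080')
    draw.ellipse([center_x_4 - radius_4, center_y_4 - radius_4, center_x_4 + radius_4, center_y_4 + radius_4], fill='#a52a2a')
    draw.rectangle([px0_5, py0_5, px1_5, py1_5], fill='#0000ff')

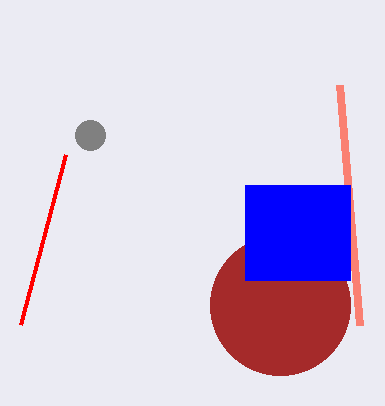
px1_1 = 20
py1_1 = 325
px1_2 = 340
py1_2 = 85
center_y_3 = 135
radius_3 = 15
center_x_4 = 280
center_y_4 = 305
radius_4 = 70
px0_5 = 245
py0_5 = 185
px1_5 = 350
py1_5 = 280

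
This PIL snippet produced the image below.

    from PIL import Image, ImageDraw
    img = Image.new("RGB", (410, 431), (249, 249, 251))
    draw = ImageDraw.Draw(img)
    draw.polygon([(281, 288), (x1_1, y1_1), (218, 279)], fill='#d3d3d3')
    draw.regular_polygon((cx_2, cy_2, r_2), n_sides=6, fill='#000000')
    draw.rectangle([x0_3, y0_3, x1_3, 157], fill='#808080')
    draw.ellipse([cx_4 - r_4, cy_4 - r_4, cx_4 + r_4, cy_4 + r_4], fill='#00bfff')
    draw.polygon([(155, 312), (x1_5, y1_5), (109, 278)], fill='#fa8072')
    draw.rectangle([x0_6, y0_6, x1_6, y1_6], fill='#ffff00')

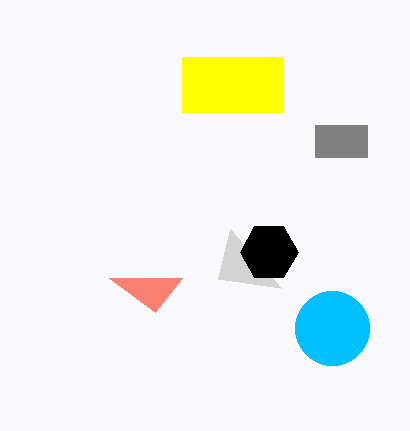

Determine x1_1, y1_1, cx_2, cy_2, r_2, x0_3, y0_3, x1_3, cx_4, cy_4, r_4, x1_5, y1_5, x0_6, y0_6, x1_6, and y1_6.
x1_1 = 230; y1_1 = 229; cx_2 = 269; cy_2 = 252; r_2 = 29; x0_3 = 315; y0_3 = 125; x1_3 = 367; cx_4 = 332; cy_4 = 328; r_4 = 37; x1_5 = 182; y1_5 = 278; x0_6 = 182; y0_6 = 57; x1_6 = 283; y1_6 = 112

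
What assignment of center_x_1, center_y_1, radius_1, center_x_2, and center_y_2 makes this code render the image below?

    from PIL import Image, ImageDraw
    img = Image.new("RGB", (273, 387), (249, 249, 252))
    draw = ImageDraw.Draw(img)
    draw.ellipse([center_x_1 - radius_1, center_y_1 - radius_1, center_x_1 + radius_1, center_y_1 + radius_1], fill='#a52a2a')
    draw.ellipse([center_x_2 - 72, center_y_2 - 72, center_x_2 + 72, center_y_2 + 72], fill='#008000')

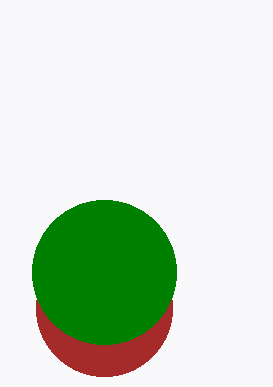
center_x_1 = 104; center_y_1 = 308; radius_1 = 68; center_x_2 = 104; center_y_2 = 272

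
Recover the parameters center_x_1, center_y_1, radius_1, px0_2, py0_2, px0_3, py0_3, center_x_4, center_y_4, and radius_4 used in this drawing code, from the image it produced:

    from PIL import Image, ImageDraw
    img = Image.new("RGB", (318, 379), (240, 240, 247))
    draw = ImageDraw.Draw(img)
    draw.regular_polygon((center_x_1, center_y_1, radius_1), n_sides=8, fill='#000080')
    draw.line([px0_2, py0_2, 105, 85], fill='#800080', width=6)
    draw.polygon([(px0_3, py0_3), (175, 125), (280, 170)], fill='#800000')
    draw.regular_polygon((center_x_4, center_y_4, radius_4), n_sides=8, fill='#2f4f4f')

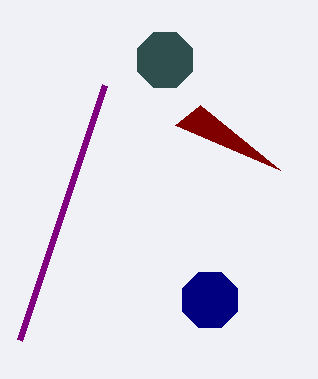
center_x_1 = 210, center_y_1 = 300, radius_1 = 30, px0_2 = 20, py0_2 = 340, px0_3 = 200, py0_3 = 105, center_x_4 = 165, center_y_4 = 60, radius_4 = 30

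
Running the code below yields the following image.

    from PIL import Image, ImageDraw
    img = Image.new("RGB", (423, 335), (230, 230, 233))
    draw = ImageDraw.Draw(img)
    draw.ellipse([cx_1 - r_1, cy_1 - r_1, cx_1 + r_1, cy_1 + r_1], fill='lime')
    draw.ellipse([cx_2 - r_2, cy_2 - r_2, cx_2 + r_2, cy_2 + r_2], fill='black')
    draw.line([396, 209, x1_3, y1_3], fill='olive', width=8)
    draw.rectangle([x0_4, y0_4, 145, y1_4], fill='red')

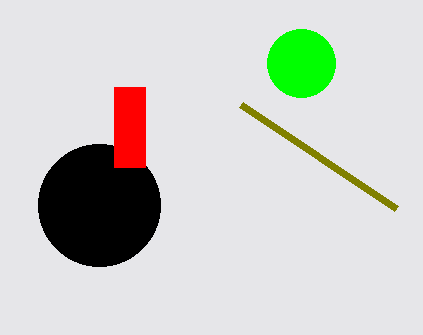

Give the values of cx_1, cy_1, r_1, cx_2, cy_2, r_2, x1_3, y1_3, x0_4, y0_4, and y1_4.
cx_1 = 301; cy_1 = 63; r_1 = 34; cx_2 = 99; cy_2 = 205; r_2 = 61; x1_3 = 241; y1_3 = 105; x0_4 = 114; y0_4 = 87; y1_4 = 167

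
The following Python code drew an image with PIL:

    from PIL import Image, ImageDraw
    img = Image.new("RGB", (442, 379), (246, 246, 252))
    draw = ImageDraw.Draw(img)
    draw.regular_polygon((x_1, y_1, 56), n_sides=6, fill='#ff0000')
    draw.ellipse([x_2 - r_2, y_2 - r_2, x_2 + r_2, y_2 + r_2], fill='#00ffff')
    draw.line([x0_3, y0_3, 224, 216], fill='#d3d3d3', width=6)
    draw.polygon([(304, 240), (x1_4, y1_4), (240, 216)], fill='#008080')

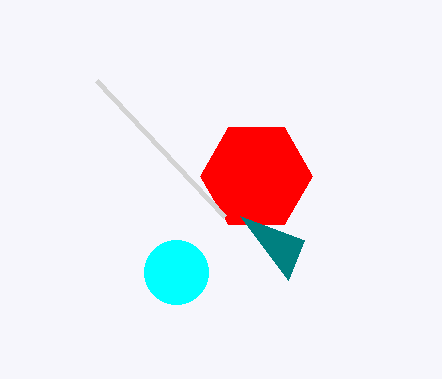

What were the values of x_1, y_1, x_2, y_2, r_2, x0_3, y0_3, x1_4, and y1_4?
x_1 = 256; y_1 = 176; x_2 = 176; y_2 = 272; r_2 = 32; x0_3 = 96; y0_3 = 80; x1_4 = 288; y1_4 = 280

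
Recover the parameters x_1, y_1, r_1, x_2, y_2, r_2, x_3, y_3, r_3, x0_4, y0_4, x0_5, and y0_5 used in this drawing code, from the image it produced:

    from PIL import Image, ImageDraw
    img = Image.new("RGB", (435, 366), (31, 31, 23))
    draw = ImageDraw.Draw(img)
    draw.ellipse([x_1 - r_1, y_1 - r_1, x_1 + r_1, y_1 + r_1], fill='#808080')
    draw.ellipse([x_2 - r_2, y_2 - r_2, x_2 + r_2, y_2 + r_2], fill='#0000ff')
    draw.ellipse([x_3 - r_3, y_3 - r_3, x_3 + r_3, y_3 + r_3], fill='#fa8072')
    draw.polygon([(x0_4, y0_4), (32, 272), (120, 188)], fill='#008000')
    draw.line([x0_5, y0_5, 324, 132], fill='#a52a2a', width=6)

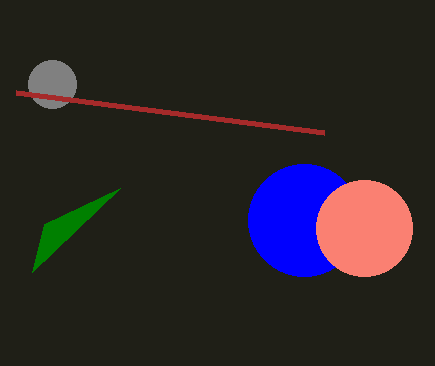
x_1 = 52; y_1 = 84; r_1 = 24; x_2 = 304; y_2 = 220; r_2 = 56; x_3 = 364; y_3 = 228; r_3 = 48; x0_4 = 44; y0_4 = 224; x0_5 = 16; y0_5 = 92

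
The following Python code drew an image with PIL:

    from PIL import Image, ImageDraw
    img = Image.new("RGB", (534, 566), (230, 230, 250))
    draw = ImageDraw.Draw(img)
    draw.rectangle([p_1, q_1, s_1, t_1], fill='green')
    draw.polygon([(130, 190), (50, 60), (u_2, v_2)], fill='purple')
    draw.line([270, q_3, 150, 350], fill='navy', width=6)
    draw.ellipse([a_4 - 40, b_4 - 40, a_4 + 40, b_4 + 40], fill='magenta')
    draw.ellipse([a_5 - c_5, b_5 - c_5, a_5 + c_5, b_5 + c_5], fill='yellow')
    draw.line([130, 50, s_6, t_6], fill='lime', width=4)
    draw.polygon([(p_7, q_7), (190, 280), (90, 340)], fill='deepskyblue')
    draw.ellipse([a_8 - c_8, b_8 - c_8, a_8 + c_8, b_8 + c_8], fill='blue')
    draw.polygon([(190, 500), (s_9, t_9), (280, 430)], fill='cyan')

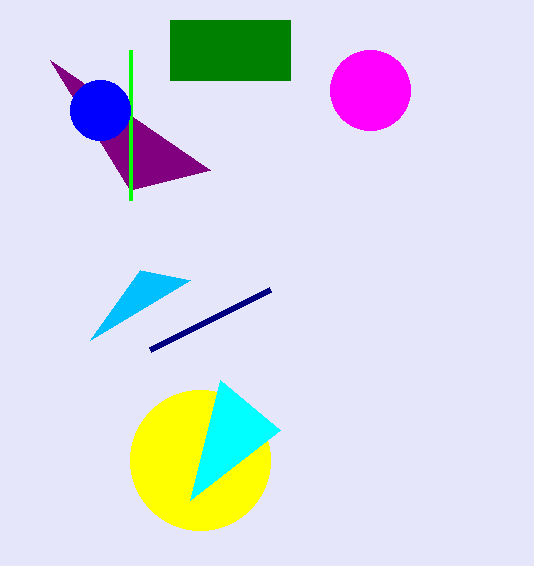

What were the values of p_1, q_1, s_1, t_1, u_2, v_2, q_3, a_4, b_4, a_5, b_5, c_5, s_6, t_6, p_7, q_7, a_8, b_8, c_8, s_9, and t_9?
p_1 = 170, q_1 = 20, s_1 = 290, t_1 = 80, u_2 = 210, v_2 = 170, q_3 = 290, a_4 = 370, b_4 = 90, a_5 = 200, b_5 = 460, c_5 = 70, s_6 = 130, t_6 = 200, p_7 = 140, q_7 = 270, a_8 = 100, b_8 = 110, c_8 = 30, s_9 = 220, t_9 = 380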